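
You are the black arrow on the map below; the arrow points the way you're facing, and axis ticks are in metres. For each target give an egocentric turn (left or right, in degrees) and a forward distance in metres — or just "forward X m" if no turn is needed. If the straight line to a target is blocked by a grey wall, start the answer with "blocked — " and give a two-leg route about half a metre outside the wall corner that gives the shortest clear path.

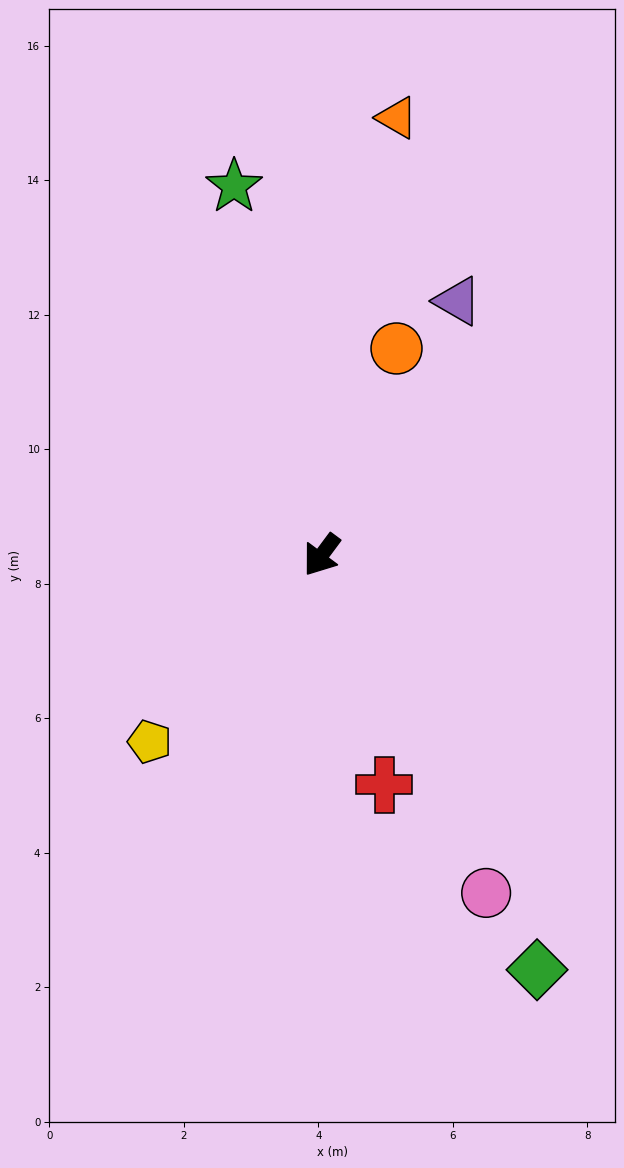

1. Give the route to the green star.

turn right 130°, forward 5.6 m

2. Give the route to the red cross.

turn left 52°, forward 3.5 m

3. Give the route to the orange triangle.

turn right 153°, forward 6.6 m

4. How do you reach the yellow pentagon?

turn right 6°, forward 3.8 m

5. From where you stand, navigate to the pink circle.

turn left 63°, forward 5.6 m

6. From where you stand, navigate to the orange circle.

turn right 163°, forward 3.3 m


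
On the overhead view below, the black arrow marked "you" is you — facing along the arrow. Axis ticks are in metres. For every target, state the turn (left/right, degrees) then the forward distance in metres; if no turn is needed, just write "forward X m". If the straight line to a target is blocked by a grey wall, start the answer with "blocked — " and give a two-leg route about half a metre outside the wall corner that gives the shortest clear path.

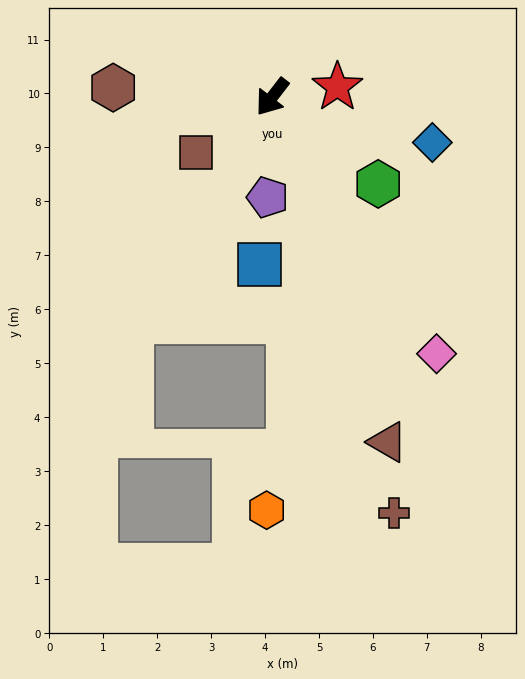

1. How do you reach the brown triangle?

turn left 56°, forward 6.7 m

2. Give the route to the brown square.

turn right 16°, forward 1.7 m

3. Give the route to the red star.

turn left 136°, forward 1.2 m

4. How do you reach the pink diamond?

turn left 70°, forward 5.7 m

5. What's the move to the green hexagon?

turn left 88°, forward 2.5 m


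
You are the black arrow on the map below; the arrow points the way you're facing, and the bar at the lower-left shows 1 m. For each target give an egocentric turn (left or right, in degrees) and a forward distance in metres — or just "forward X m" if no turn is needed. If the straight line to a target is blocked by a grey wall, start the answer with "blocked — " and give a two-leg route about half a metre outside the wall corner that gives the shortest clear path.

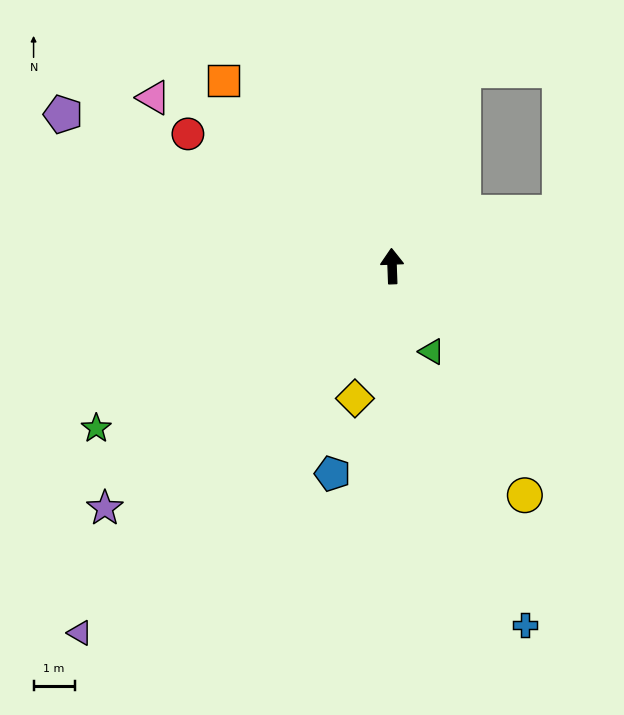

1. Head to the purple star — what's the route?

turn left 128°, forward 9.1 m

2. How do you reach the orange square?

turn left 40°, forward 6.1 m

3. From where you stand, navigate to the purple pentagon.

turn left 63°, forward 8.8 m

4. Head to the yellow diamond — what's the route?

turn left 162°, forward 3.3 m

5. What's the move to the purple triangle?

turn left 137°, forward 11.7 m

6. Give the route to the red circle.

turn left 55°, forward 5.9 m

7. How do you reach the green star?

turn left 117°, forward 8.2 m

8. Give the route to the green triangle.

turn right 157°, forward 2.3 m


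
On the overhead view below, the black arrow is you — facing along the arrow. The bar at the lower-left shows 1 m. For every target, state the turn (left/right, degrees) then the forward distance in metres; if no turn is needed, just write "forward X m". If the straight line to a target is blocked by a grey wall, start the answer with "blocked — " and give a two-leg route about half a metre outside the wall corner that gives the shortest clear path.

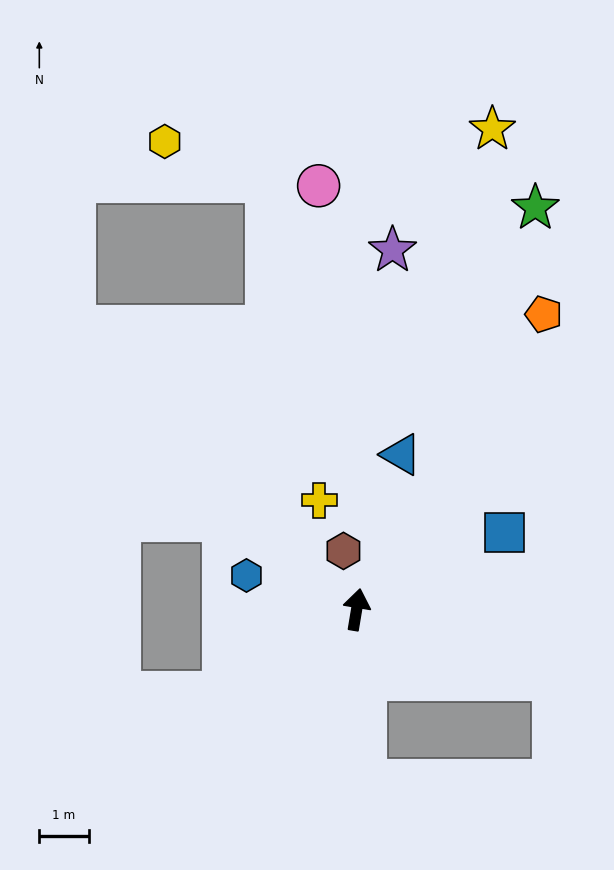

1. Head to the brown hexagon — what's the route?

turn left 22°, forward 1.2 m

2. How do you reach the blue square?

turn right 53°, forward 3.4 m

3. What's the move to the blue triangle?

turn right 7°, forward 3.3 m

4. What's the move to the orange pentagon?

turn right 23°, forward 7.1 m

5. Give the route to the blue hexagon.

turn left 82°, forward 2.3 m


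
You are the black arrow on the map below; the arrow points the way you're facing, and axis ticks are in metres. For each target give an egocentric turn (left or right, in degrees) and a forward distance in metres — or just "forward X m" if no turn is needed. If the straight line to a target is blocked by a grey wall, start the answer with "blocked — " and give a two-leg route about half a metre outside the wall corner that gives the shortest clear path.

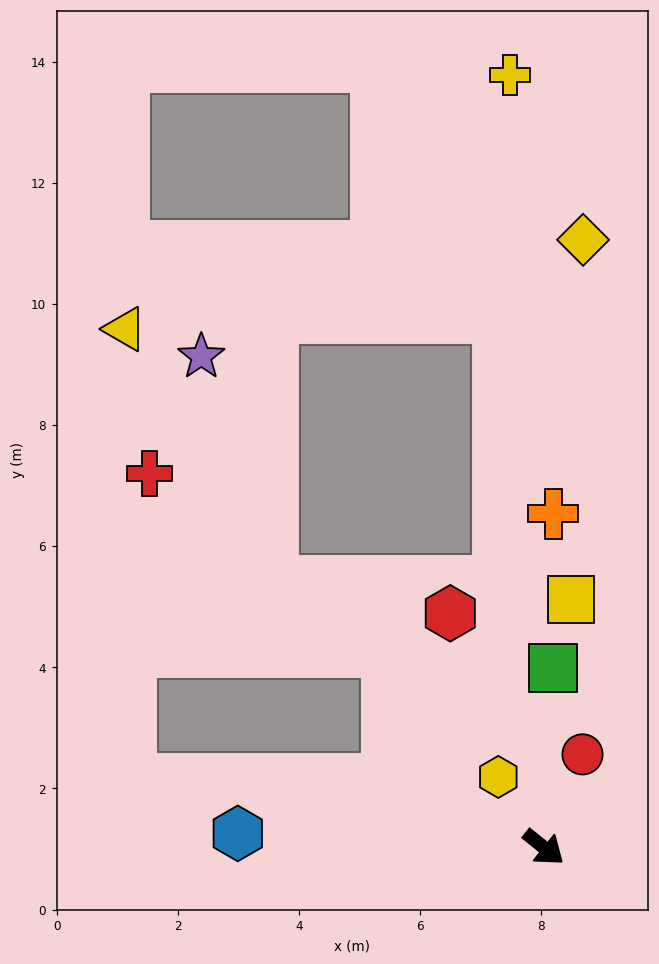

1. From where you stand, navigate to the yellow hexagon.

turn left 162°, forward 1.4 m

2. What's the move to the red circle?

turn left 106°, forward 1.7 m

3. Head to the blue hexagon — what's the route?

turn right 144°, forward 5.1 m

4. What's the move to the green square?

turn left 126°, forward 3.0 m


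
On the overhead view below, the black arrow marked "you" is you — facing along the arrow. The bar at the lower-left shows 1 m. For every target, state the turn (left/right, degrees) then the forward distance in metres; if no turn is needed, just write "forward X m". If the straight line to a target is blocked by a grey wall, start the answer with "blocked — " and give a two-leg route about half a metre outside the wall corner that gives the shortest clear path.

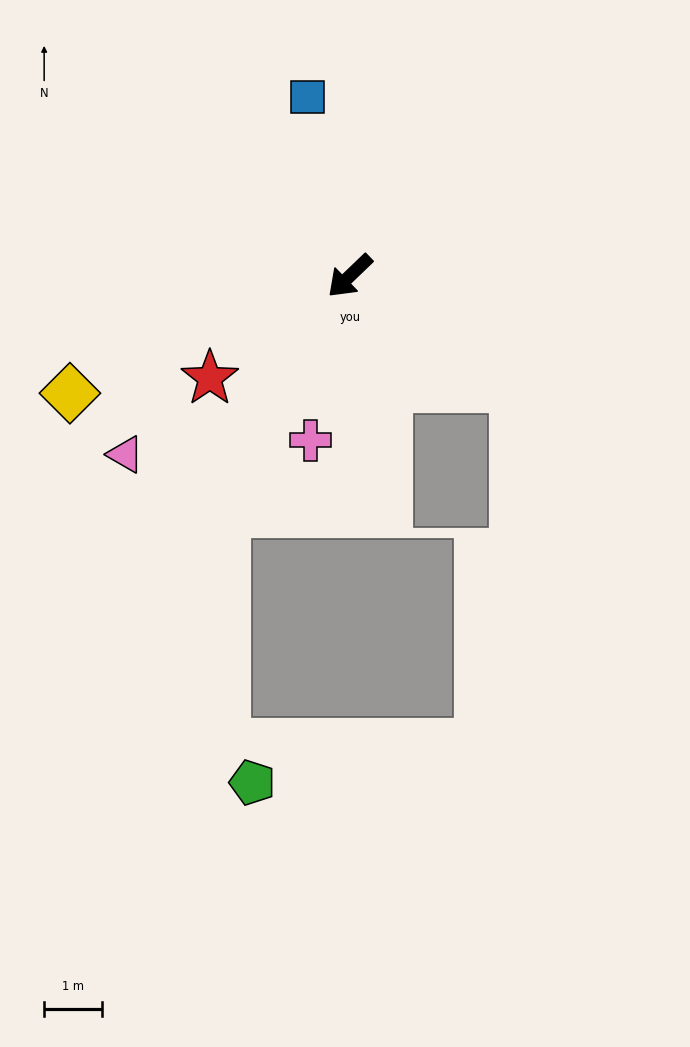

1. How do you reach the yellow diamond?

turn right 21°, forward 5.2 m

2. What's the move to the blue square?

turn right 121°, forward 3.2 m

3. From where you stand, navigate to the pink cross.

turn left 33°, forward 2.9 m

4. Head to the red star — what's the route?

turn right 8°, forward 3.0 m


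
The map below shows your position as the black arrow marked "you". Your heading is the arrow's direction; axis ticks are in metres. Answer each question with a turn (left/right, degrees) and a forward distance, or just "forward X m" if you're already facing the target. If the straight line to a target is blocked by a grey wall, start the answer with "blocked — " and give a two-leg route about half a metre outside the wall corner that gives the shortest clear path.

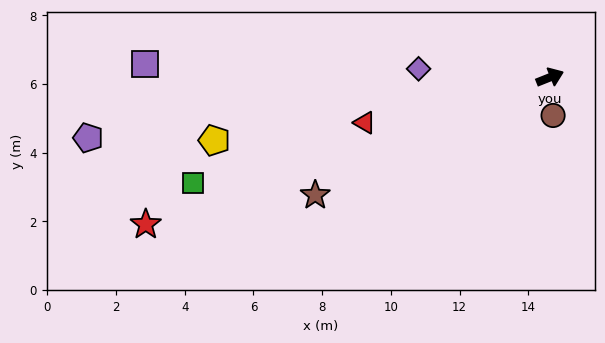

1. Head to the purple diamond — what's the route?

turn left 155°, forward 3.8 m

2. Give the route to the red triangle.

turn left 172°, forward 5.6 m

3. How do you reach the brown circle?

turn right 107°, forward 1.1 m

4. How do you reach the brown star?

turn right 175°, forward 7.6 m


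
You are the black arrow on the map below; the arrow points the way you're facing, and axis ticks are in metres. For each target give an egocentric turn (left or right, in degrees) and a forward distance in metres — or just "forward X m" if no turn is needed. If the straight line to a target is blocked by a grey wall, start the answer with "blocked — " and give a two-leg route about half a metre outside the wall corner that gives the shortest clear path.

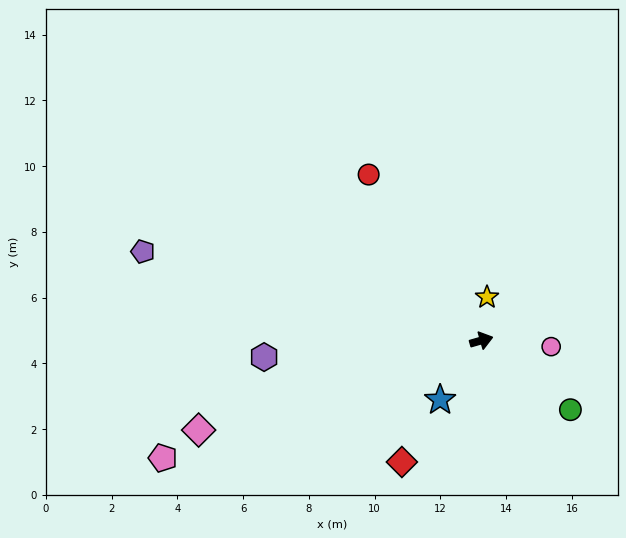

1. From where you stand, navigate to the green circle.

turn right 54°, forward 3.4 m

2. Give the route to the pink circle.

turn right 21°, forward 2.1 m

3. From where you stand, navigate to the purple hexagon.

turn left 168°, forward 6.6 m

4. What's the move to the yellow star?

turn left 67°, forward 1.3 m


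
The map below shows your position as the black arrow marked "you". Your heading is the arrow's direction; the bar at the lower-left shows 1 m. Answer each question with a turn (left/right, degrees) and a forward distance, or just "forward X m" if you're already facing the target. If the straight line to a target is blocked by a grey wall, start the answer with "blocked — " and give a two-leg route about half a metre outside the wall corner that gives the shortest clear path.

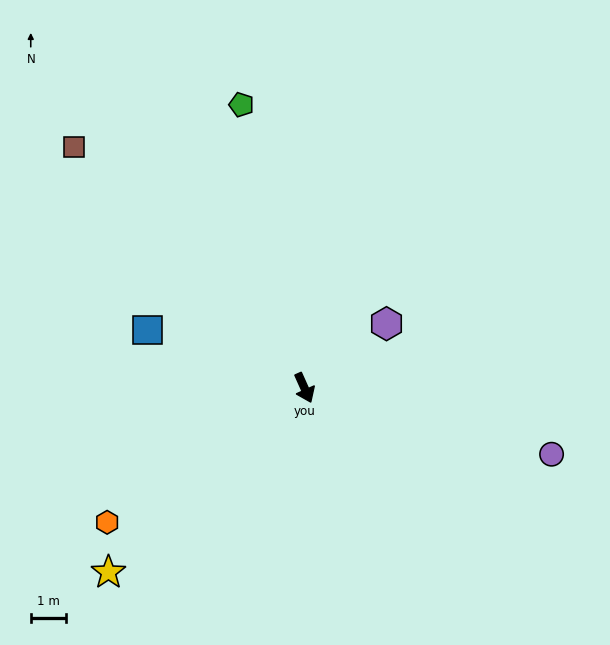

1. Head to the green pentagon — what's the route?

turn left 168°, forward 8.2 m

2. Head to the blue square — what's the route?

turn right 134°, forward 4.7 m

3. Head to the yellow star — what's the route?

turn right 71°, forward 7.6 m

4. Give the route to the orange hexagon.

turn right 80°, forward 6.7 m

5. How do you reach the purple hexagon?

turn left 104°, forward 2.9 m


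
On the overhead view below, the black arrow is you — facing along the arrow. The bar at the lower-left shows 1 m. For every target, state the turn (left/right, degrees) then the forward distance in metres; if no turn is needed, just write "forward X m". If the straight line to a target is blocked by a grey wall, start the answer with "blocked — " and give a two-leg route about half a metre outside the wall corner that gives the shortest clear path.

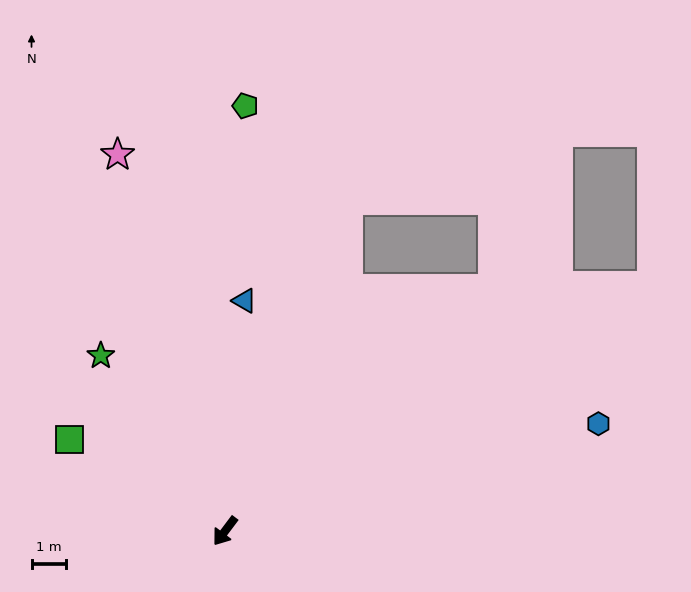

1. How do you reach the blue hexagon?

turn left 143°, forward 11.1 m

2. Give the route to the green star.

turn right 108°, forward 6.2 m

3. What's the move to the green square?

turn right 84°, forward 5.2 m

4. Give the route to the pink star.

turn right 127°, forward 11.2 m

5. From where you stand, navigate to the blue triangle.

turn right 148°, forward 6.6 m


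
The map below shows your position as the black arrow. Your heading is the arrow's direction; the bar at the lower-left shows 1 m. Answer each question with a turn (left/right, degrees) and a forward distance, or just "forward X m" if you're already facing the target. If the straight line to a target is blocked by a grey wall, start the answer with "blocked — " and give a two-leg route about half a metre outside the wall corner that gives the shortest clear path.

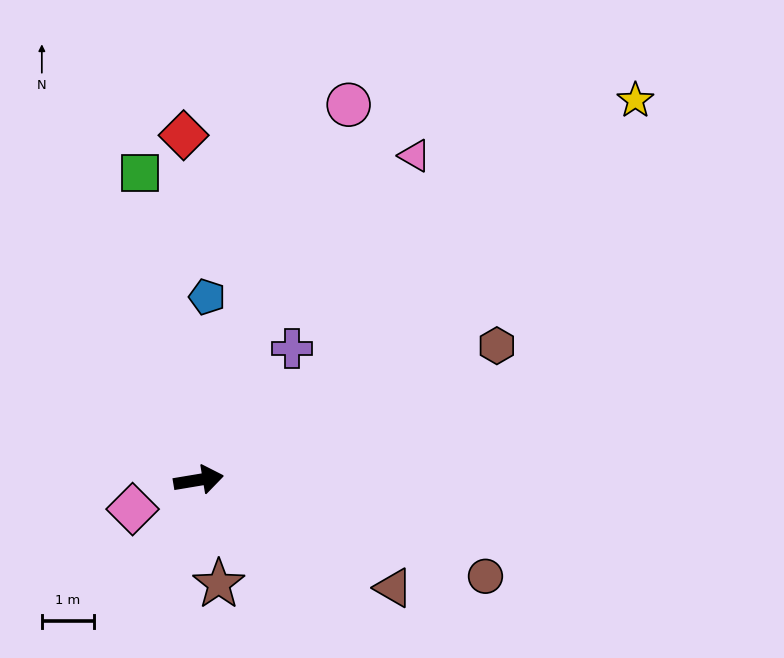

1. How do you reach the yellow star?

turn left 32°, forward 11.0 m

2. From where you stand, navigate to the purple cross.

turn left 45°, forward 3.1 m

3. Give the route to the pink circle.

turn left 59°, forward 7.7 m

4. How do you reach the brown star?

turn right 88°, forward 2.0 m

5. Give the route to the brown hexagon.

turn left 15°, forward 6.2 m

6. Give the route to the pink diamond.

turn right 166°, forward 1.4 m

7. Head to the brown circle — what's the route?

turn right 28°, forward 5.8 m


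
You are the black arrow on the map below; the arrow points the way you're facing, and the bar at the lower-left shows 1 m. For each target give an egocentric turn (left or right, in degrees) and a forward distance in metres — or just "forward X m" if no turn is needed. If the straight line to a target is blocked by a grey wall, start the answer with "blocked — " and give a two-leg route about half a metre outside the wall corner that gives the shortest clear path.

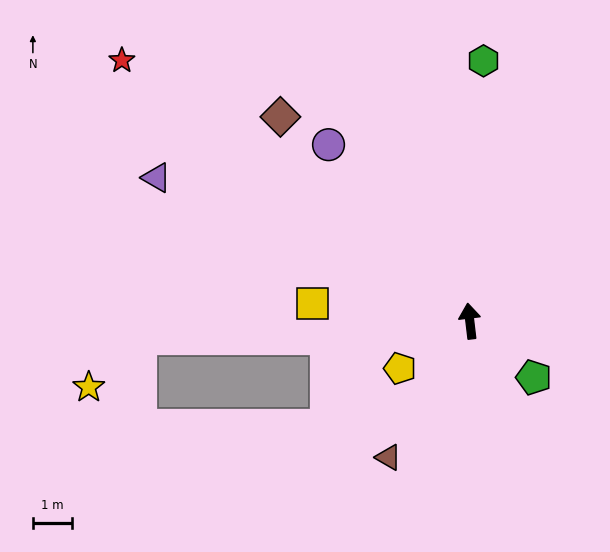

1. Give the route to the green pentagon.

turn right 138°, forward 2.2 m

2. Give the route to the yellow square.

turn left 77°, forward 4.0 m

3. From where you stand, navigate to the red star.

turn left 46°, forward 11.1 m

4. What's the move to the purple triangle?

turn left 59°, forward 8.8 m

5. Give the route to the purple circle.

turn left 32°, forward 5.8 m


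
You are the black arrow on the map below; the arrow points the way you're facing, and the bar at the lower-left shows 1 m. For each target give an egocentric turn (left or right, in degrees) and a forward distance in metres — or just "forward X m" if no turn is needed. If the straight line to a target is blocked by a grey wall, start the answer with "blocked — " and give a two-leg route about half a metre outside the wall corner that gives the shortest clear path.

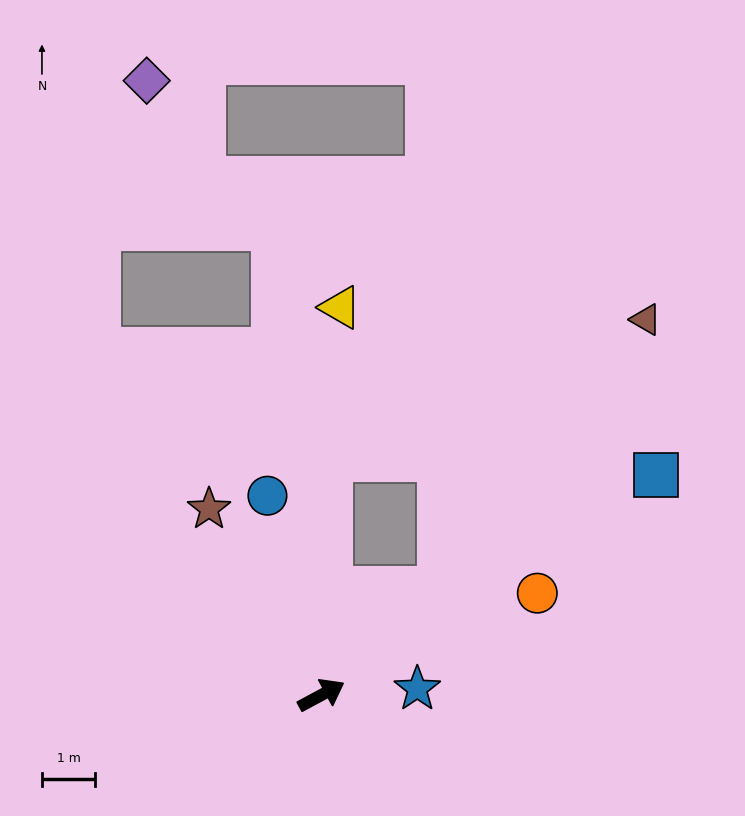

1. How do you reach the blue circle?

turn left 77°, forward 3.9 m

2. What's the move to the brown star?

turn left 93°, forward 4.1 m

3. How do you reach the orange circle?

turn right 3°, forward 4.5 m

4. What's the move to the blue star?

turn right 25°, forward 1.8 m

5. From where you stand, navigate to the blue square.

turn left 5°, forward 7.5 m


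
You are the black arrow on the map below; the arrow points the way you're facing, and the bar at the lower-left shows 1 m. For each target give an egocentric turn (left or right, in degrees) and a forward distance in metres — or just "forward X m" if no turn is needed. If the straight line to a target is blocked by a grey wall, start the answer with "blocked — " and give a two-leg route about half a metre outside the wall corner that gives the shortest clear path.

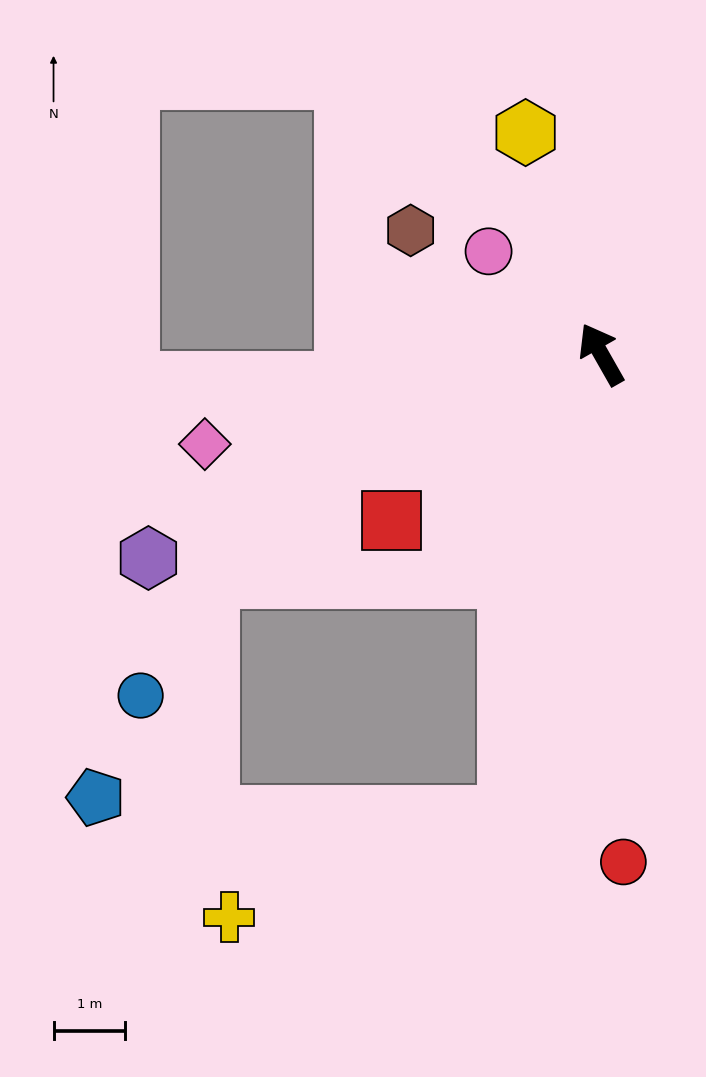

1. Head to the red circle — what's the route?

turn left 153°, forward 7.1 m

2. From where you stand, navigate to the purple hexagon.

turn left 85°, forward 6.9 m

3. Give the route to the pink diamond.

turn left 73°, forward 5.7 m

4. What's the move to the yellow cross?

blocked — turn left 139°, forward 6.6 m, then turn right 59°, forward 4.1 m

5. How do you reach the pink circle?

turn left 18°, forward 2.1 m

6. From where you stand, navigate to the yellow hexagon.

turn right 11°, forward 3.3 m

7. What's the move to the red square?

turn left 99°, forward 3.7 m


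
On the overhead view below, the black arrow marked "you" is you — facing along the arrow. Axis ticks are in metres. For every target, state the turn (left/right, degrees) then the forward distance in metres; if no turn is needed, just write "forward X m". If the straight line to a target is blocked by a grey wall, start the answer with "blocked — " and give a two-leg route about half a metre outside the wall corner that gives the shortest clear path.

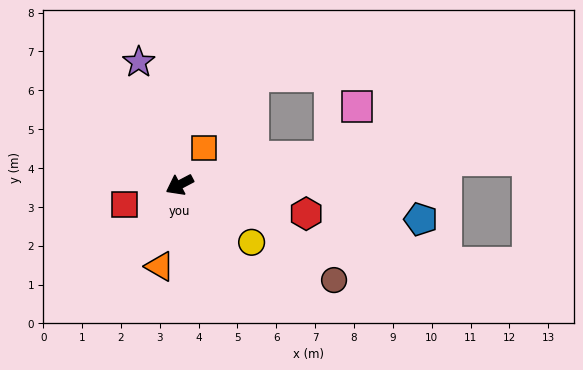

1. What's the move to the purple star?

turn right 99°, forward 3.3 m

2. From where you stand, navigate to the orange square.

turn right 152°, forward 1.1 m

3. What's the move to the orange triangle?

turn left 49°, forward 2.2 m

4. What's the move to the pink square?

blocked — turn left 162°, forward 4.0 m, then turn left 53°, forward 1.5 m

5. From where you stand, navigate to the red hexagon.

turn left 139°, forward 3.3 m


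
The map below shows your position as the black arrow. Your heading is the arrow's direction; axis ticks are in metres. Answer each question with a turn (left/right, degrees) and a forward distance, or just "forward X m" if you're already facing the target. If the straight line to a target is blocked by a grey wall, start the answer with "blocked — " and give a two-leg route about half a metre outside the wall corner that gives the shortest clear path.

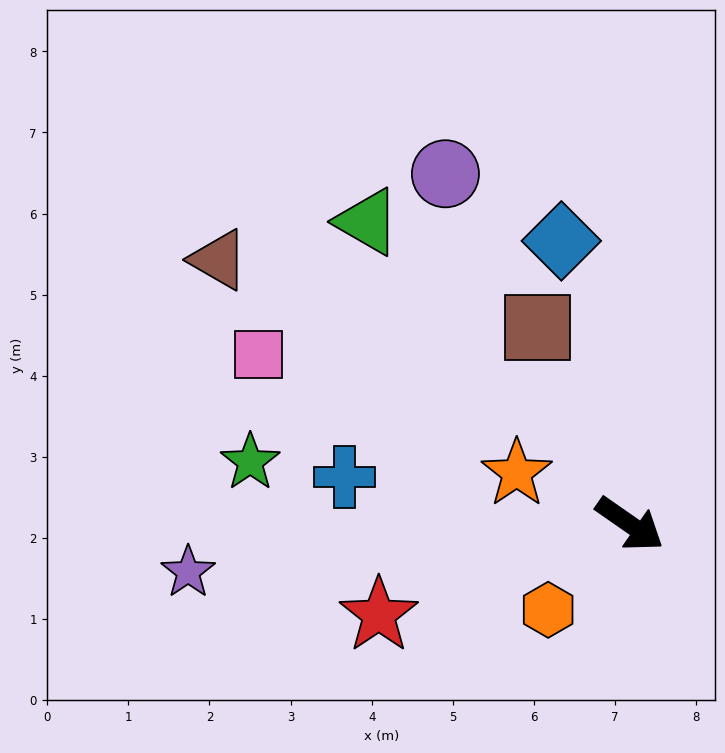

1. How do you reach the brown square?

turn left 150°, forward 2.7 m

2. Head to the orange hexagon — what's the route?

turn right 99°, forward 1.5 m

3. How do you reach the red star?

turn right 125°, forward 3.3 m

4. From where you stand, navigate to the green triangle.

turn left 166°, forward 4.9 m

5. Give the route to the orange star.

turn right 169°, forward 1.5 m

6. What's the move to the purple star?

turn right 139°, forward 5.5 m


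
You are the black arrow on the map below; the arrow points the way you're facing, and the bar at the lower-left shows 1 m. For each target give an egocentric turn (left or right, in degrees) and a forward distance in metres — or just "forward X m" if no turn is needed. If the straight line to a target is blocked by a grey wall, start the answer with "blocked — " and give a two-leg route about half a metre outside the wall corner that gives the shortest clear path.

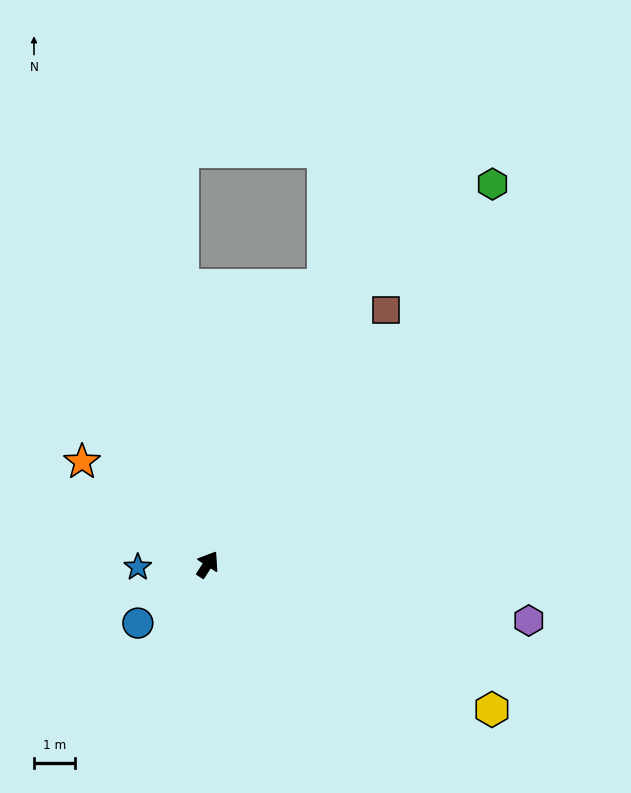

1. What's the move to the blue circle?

turn left 163°, forward 2.2 m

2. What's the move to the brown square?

turn right 2°, forward 7.6 m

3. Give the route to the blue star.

turn left 125°, forward 1.7 m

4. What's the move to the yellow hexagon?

turn right 84°, forward 7.8 m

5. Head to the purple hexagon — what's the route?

turn right 67°, forward 8.0 m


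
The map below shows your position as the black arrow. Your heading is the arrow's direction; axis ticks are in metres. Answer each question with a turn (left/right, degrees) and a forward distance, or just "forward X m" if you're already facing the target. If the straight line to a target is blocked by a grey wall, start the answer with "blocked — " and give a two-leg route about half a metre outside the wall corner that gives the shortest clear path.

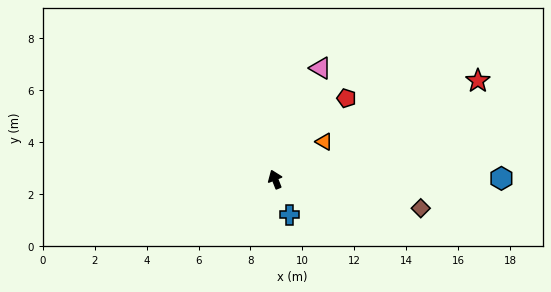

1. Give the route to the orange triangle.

turn right 74°, forward 2.4 m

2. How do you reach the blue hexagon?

turn right 111°, forward 8.7 m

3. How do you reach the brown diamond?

turn right 123°, forward 5.7 m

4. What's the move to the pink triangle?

turn right 44°, forward 4.6 m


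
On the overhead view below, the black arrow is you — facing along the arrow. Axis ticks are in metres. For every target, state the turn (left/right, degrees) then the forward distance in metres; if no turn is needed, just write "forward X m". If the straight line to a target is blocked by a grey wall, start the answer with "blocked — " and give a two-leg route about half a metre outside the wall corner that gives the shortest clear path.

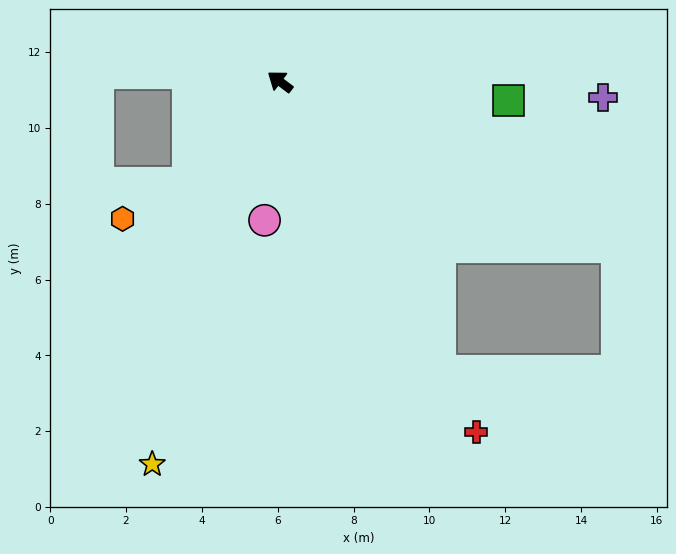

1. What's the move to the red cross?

turn left 156°, forward 10.6 m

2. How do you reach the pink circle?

turn left 121°, forward 3.7 m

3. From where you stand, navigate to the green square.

turn right 148°, forward 6.1 m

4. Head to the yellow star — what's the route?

turn left 109°, forward 10.6 m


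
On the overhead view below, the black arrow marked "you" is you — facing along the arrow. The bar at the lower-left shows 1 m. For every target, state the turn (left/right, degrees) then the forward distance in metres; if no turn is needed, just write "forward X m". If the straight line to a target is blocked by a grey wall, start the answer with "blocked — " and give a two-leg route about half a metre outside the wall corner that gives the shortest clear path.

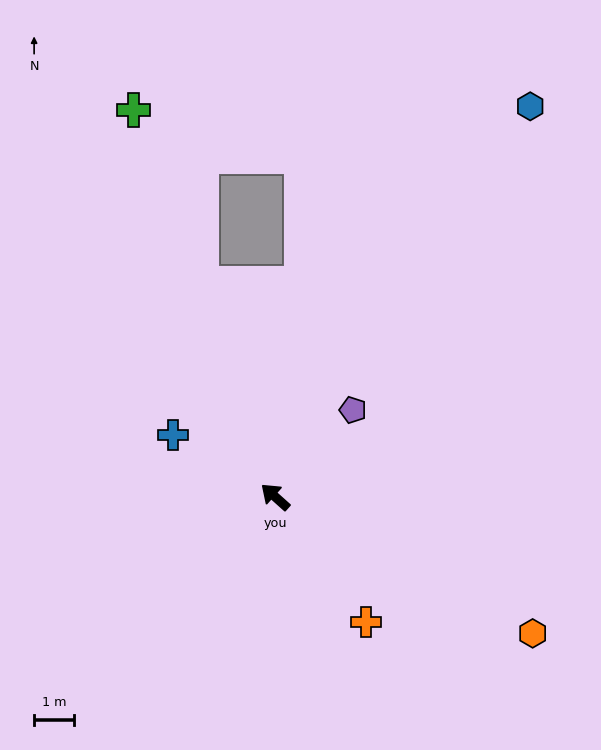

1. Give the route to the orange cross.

turn left 168°, forward 3.9 m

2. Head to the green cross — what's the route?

turn right 28°, forward 10.3 m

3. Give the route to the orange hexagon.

turn right 166°, forward 7.3 m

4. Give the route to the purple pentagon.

turn right 90°, forward 2.9 m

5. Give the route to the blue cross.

turn left 11°, forward 3.0 m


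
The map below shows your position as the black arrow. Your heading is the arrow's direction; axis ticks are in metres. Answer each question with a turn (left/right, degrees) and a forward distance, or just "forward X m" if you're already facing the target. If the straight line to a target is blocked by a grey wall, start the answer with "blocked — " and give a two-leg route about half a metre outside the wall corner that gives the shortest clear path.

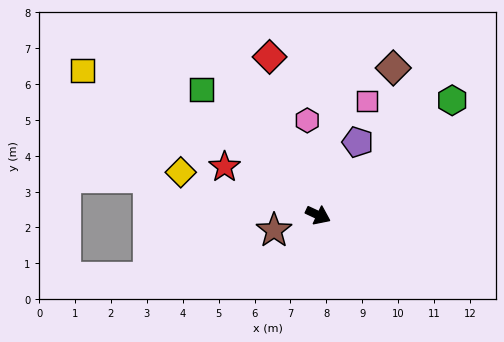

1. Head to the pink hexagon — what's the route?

turn left 122°, forward 2.7 m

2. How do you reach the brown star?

turn right 136°, forward 1.3 m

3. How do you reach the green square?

turn left 158°, forward 4.8 m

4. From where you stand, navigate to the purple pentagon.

turn left 87°, forward 2.3 m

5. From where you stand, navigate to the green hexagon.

turn left 66°, forward 4.9 m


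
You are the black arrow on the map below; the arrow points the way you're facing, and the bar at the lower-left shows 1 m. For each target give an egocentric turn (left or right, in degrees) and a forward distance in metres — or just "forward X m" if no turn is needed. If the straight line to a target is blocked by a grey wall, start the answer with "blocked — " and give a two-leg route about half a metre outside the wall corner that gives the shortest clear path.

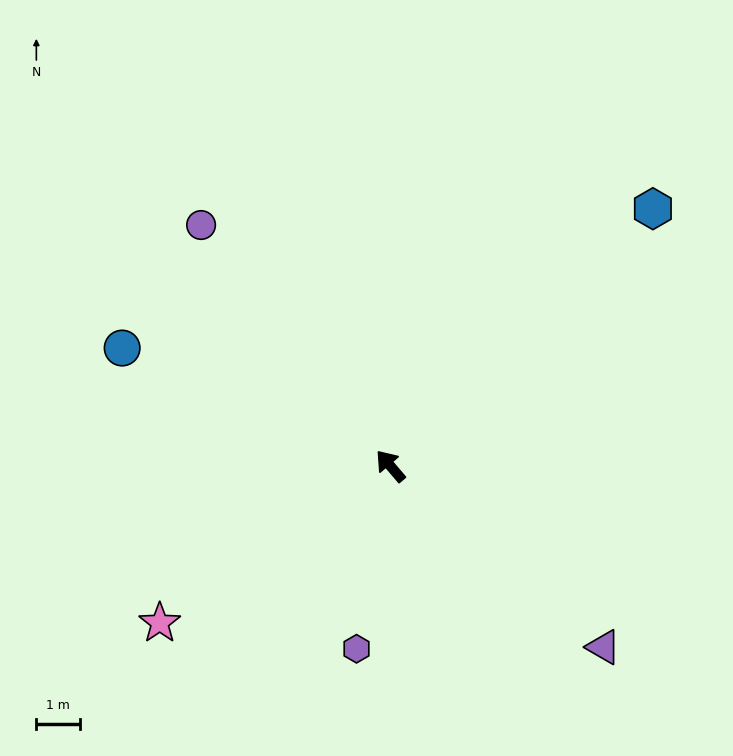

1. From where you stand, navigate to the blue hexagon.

turn right 86°, forward 8.4 m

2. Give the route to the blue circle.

turn left 26°, forward 6.7 m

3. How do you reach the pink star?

turn left 84°, forward 6.3 m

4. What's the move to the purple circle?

turn right 2°, forward 7.0 m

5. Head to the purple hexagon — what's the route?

turn left 129°, forward 4.2 m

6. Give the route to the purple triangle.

turn right 171°, forward 6.4 m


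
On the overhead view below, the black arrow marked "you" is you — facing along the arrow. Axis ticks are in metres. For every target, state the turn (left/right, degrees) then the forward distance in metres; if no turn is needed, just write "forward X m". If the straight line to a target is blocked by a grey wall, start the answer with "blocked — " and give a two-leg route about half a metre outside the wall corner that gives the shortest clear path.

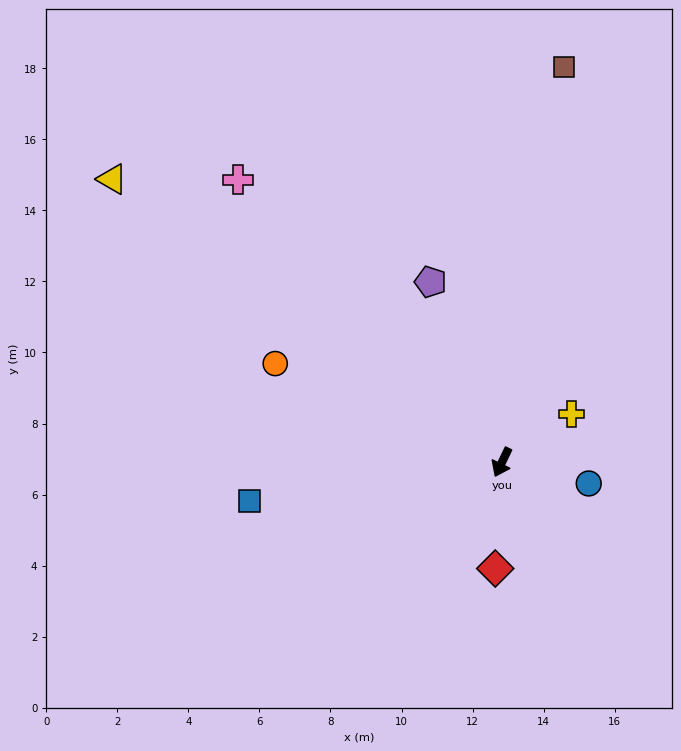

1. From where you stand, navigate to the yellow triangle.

turn right 100°, forward 13.6 m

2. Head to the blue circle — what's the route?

turn left 102°, forward 2.5 m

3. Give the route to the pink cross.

turn right 111°, forward 10.9 m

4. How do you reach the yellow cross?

turn left 150°, forward 2.4 m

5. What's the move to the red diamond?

turn left 22°, forward 3.0 m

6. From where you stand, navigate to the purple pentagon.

turn right 133°, forward 5.5 m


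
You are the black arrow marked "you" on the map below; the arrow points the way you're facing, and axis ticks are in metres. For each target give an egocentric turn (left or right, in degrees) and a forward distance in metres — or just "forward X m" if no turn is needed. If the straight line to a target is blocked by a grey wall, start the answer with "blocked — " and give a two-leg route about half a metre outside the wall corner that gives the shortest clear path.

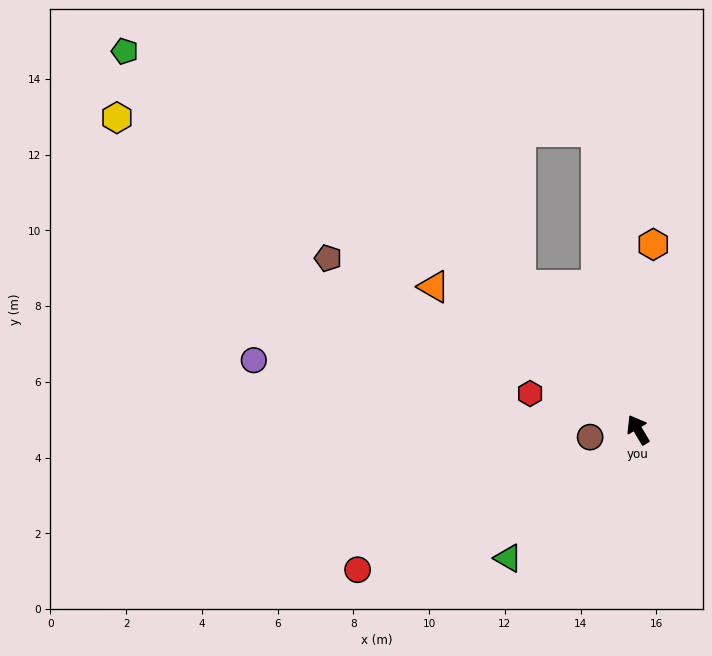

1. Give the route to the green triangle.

turn left 104°, forward 4.8 m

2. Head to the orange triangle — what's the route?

turn left 25°, forward 6.6 m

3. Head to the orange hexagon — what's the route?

turn right 35°, forward 4.9 m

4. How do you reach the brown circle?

turn left 68°, forward 1.3 m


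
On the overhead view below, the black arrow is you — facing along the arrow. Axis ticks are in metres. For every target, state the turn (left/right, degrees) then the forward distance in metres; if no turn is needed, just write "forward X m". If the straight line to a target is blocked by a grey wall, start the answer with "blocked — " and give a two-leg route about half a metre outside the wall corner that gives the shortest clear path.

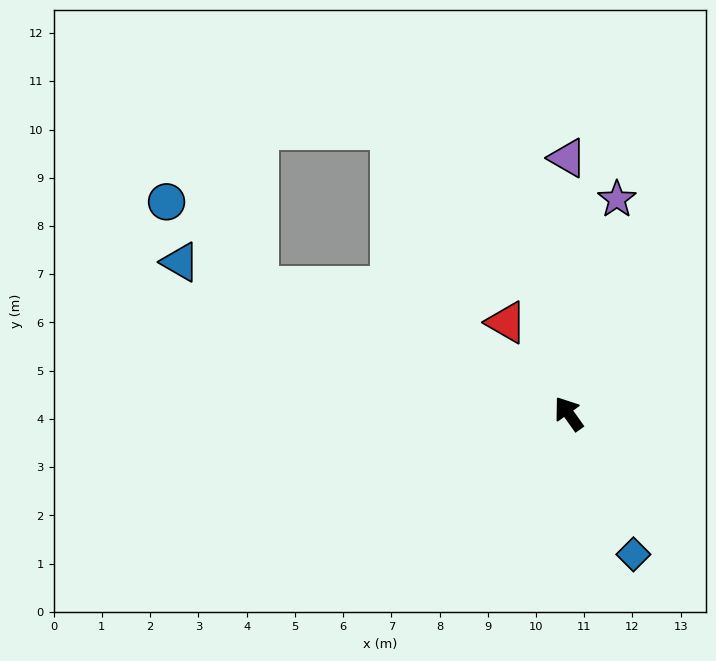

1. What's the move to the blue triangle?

turn left 33°, forward 8.6 m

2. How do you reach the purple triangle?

turn right 35°, forward 5.3 m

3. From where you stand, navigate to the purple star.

turn right 48°, forward 4.6 m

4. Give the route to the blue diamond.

turn left 169°, forward 3.2 m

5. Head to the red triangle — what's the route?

forward 2.3 m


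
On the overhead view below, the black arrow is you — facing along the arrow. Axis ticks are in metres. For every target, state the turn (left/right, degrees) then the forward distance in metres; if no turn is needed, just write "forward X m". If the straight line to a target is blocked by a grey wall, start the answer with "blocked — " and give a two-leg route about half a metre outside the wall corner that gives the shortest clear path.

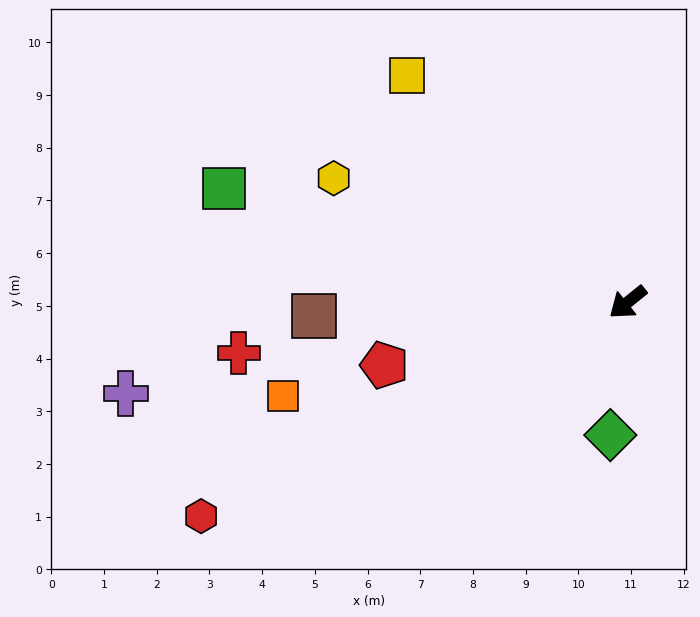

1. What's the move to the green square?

turn right 55°, forward 8.0 m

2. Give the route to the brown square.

turn right 36°, forward 5.9 m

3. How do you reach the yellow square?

turn right 85°, forward 6.0 m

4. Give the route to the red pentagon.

turn right 24°, forward 4.8 m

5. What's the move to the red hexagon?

turn right 12°, forward 9.1 m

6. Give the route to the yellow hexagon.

turn right 62°, forward 6.1 m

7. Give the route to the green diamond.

turn left 44°, forward 2.5 m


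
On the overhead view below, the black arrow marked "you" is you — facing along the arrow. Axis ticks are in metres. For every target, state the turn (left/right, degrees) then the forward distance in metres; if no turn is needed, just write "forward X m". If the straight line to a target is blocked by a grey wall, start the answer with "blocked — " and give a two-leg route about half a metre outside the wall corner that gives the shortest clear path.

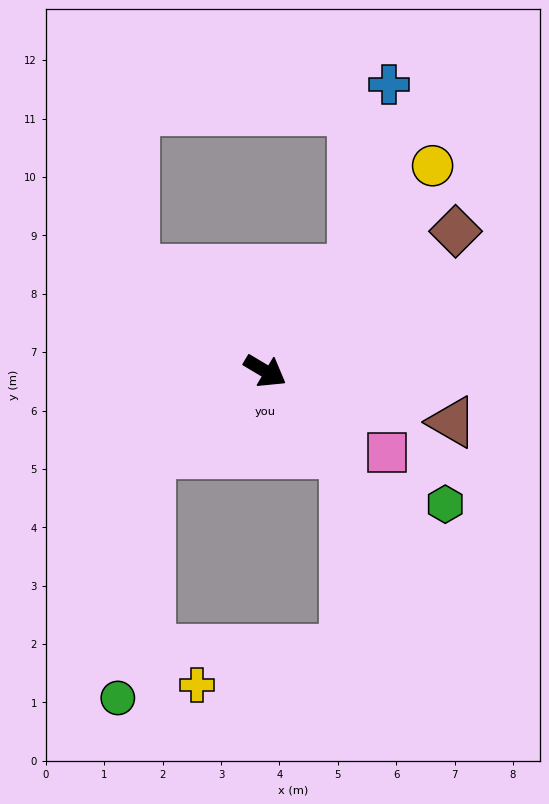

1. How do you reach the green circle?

blocked — turn right 113°, forward 2.4 m, then turn left 46°, forward 4.2 m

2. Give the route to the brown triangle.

turn left 16°, forward 3.3 m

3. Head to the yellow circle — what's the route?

turn left 82°, forward 4.5 m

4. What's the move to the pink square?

turn right 3°, forward 2.5 m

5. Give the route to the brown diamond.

turn left 67°, forward 4.0 m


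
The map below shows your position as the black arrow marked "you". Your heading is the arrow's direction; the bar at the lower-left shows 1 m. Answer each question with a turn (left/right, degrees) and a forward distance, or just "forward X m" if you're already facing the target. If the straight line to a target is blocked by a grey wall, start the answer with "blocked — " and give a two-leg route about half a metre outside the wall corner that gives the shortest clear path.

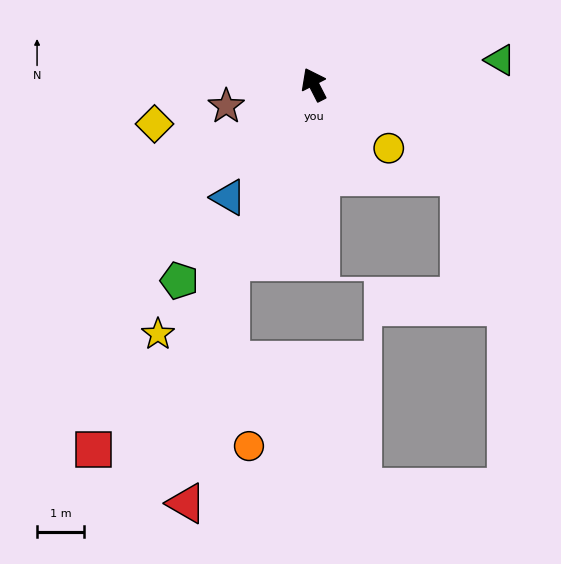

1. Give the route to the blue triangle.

turn left 116°, forward 3.0 m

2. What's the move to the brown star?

turn left 77°, forward 1.9 m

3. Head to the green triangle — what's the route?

turn right 110°, forward 4.0 m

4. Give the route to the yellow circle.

turn right 157°, forward 2.1 m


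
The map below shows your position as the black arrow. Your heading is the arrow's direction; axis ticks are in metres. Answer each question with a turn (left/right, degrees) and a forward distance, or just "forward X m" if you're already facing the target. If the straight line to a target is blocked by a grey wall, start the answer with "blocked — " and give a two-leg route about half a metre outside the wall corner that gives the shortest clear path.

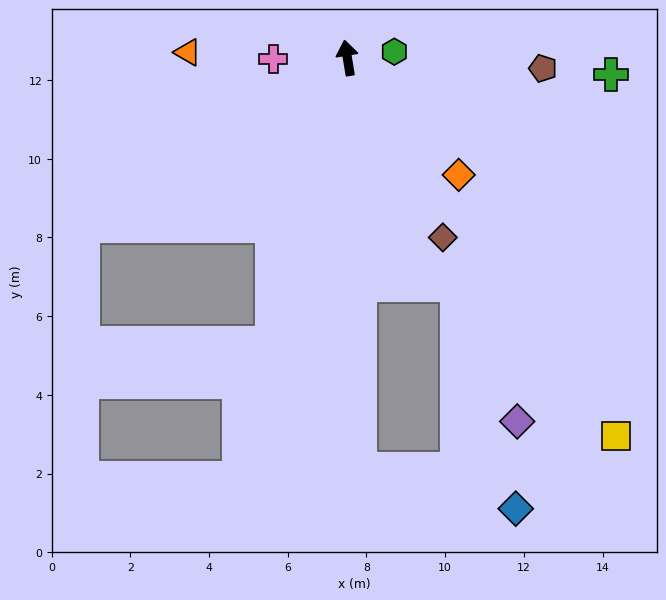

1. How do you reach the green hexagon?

turn right 92°, forward 1.2 m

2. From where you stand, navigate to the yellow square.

turn right 154°, forward 11.8 m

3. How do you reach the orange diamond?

turn right 146°, forward 4.1 m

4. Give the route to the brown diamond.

turn right 161°, forward 5.2 m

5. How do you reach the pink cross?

turn left 82°, forward 1.9 m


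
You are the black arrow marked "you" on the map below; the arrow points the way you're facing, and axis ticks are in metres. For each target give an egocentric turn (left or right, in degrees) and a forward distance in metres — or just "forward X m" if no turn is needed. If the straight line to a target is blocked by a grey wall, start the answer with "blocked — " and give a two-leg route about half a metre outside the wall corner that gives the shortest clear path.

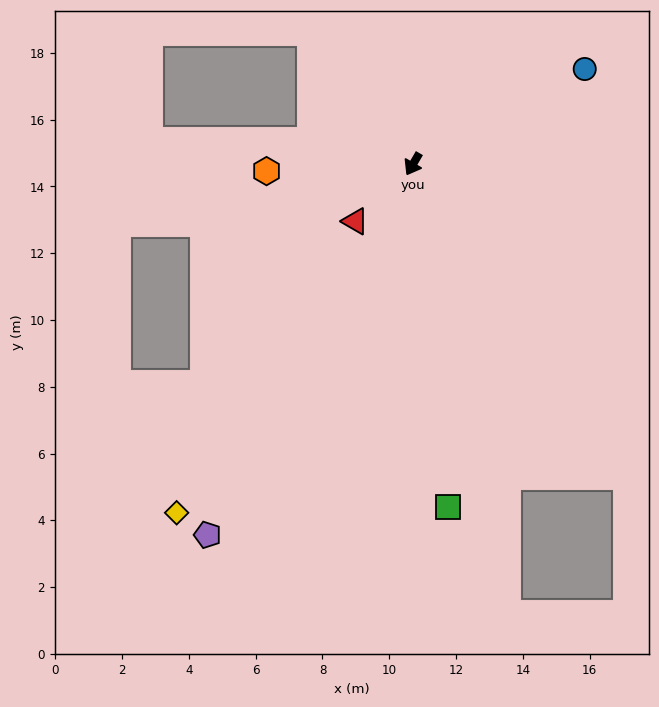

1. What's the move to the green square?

turn left 36°, forward 10.3 m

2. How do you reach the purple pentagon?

forward 12.7 m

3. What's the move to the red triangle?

turn right 15°, forward 2.4 m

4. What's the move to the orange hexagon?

turn right 57°, forward 4.4 m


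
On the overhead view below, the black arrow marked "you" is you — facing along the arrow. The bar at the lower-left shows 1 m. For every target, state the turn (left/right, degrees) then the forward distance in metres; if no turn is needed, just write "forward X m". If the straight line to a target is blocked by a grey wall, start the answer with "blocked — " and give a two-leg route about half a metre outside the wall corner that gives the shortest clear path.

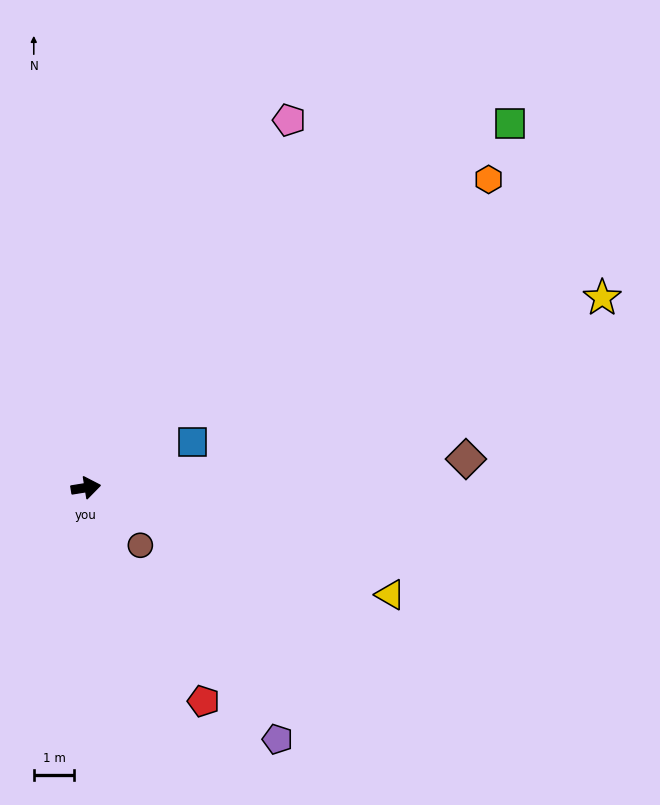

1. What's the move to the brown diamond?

turn right 5°, forward 9.4 m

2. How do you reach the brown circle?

turn right 56°, forward 2.0 m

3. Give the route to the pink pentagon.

turn left 52°, forward 10.4 m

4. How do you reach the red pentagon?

turn right 70°, forward 6.0 m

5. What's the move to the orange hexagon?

turn left 28°, forward 12.5 m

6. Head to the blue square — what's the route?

turn left 14°, forward 2.9 m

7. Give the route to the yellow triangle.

turn right 29°, forward 8.0 m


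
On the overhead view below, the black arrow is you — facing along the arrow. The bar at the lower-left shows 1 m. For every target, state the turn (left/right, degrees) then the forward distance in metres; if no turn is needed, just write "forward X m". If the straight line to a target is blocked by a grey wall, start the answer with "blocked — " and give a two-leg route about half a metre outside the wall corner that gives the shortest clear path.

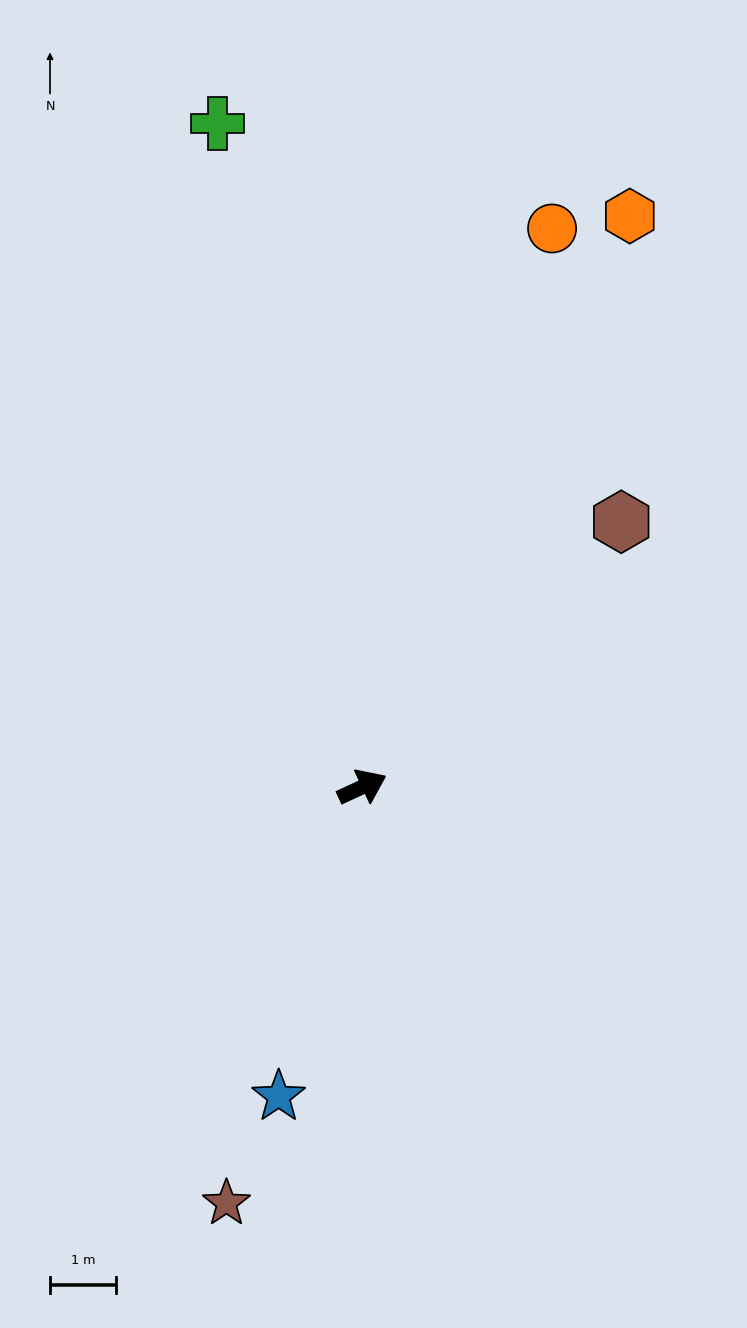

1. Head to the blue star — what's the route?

turn right 130°, forward 4.8 m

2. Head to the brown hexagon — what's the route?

turn left 21°, forward 5.6 m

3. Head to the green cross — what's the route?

turn left 77°, forward 10.2 m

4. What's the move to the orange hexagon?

turn left 40°, forward 9.5 m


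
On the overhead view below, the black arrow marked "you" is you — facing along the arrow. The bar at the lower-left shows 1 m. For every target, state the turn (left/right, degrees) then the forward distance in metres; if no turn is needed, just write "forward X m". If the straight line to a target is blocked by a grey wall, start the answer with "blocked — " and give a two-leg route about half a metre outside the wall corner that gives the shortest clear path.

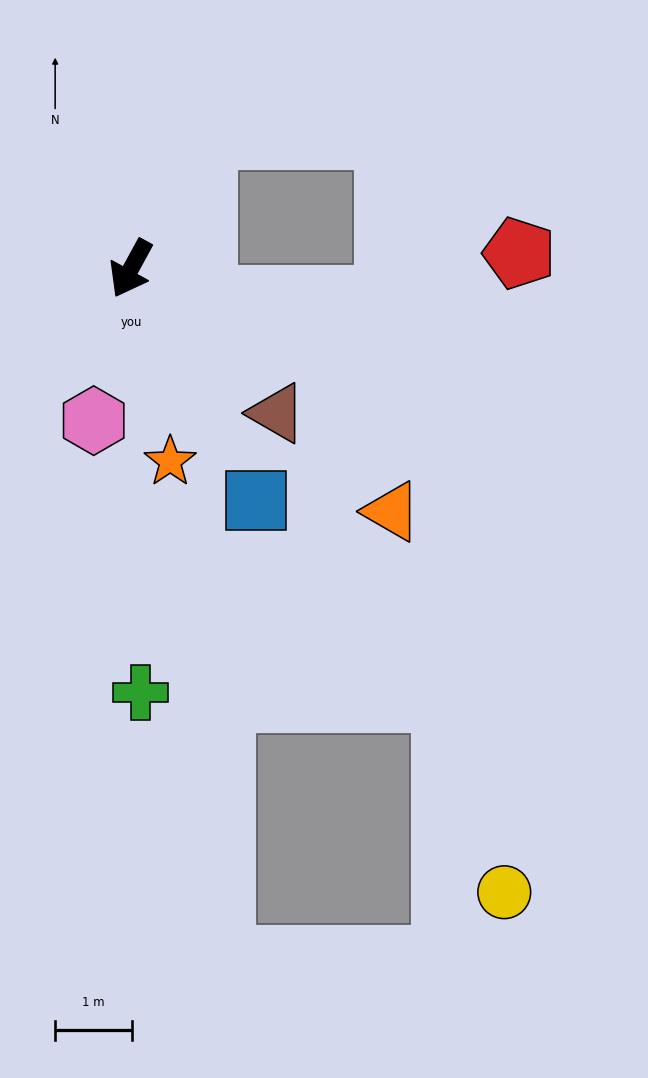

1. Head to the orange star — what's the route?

turn left 40°, forward 2.6 m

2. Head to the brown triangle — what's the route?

turn left 74°, forward 2.7 m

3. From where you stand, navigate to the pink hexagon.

turn left 15°, forward 2.0 m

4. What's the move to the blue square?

turn left 57°, forward 3.4 m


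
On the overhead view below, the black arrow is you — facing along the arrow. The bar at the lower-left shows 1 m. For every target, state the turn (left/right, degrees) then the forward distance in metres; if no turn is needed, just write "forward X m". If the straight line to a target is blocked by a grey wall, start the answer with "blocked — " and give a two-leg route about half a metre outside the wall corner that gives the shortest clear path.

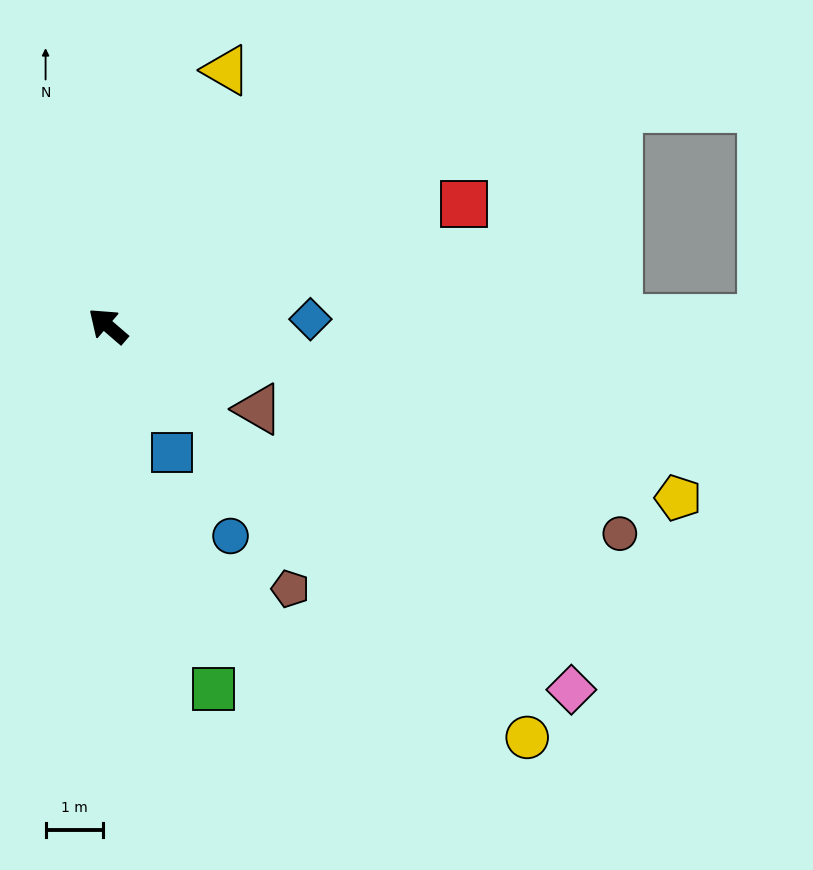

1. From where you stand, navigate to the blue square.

turn left 158°, forward 2.5 m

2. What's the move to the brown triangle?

turn right 168°, forward 3.0 m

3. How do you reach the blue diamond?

turn right 137°, forward 3.5 m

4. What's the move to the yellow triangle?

turn right 74°, forward 4.9 m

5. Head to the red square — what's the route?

turn right 120°, forward 6.5 m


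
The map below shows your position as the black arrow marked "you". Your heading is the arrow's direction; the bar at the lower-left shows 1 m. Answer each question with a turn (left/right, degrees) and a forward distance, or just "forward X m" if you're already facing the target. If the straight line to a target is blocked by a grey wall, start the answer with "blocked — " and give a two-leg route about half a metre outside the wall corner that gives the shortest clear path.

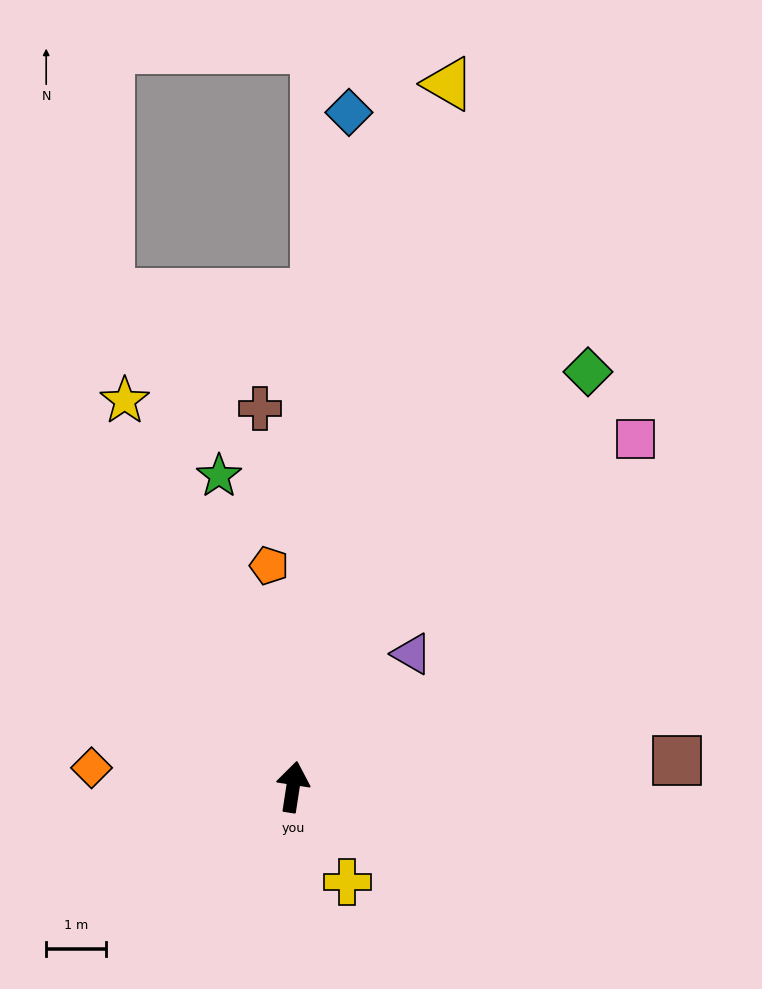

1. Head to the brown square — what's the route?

turn right 77°, forward 6.4 m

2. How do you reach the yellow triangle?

turn right 4°, forward 12.0 m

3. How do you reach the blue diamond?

turn left 4°, forward 11.2 m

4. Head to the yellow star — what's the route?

turn left 32°, forward 7.0 m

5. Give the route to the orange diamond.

turn left 93°, forward 3.4 m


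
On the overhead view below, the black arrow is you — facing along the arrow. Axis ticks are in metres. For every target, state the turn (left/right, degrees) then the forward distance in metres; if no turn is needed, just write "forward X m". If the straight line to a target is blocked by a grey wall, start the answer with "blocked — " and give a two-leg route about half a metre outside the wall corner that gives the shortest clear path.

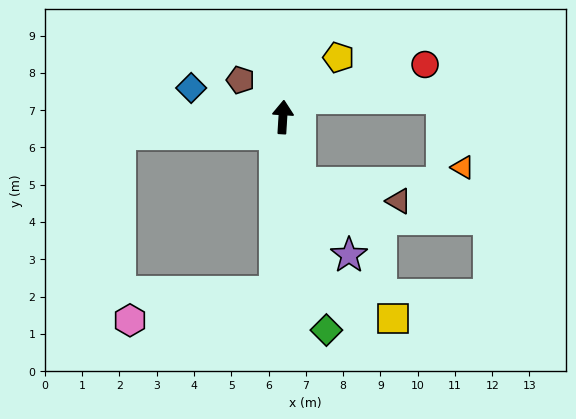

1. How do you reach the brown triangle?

blocked — turn right 161°, forward 1.8 m, then turn left 64°, forward 2.7 m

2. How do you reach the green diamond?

turn right 165°, forward 5.8 m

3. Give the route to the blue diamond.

turn left 76°, forward 2.6 m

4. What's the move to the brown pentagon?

turn left 52°, forward 1.5 m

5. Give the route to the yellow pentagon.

turn right 40°, forward 2.2 m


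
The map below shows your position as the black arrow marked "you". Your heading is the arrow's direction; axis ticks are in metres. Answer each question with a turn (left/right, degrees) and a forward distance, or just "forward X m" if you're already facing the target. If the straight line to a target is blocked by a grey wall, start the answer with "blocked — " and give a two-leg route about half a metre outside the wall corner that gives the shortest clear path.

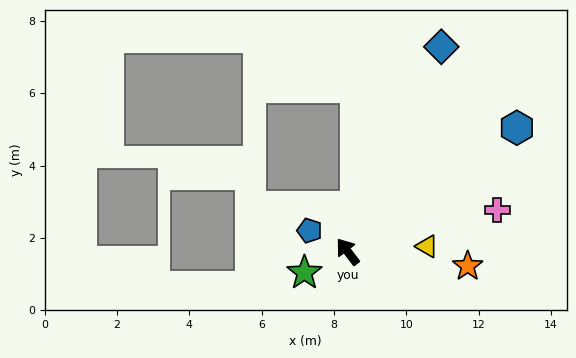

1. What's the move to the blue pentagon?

turn left 24°, forward 1.2 m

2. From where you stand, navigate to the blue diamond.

turn right 62°, forward 6.2 m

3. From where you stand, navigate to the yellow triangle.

turn right 124°, forward 2.2 m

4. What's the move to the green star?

turn left 79°, forward 1.3 m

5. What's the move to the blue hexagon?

turn right 91°, forward 5.8 m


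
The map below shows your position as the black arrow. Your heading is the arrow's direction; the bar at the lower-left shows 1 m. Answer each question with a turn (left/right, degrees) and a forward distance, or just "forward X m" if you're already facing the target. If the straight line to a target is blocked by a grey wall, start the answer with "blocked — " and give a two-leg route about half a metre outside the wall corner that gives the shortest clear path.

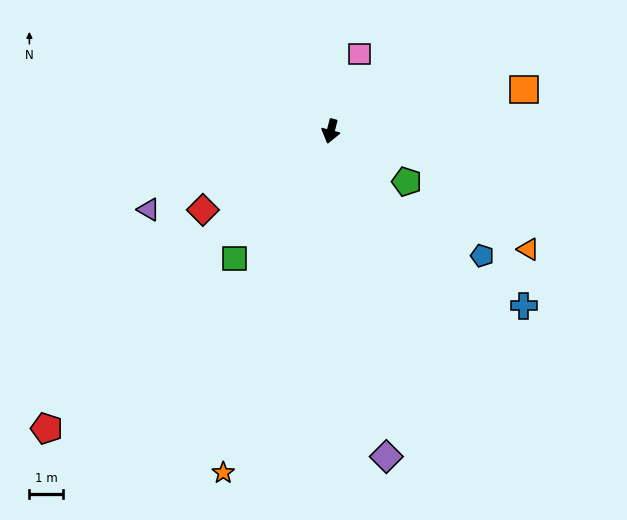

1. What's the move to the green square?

turn right 23°, forward 4.8 m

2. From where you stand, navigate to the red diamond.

turn right 44°, forward 4.5 m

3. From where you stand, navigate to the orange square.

turn left 117°, forward 5.9 m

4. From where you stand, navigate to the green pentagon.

turn left 71°, forward 2.7 m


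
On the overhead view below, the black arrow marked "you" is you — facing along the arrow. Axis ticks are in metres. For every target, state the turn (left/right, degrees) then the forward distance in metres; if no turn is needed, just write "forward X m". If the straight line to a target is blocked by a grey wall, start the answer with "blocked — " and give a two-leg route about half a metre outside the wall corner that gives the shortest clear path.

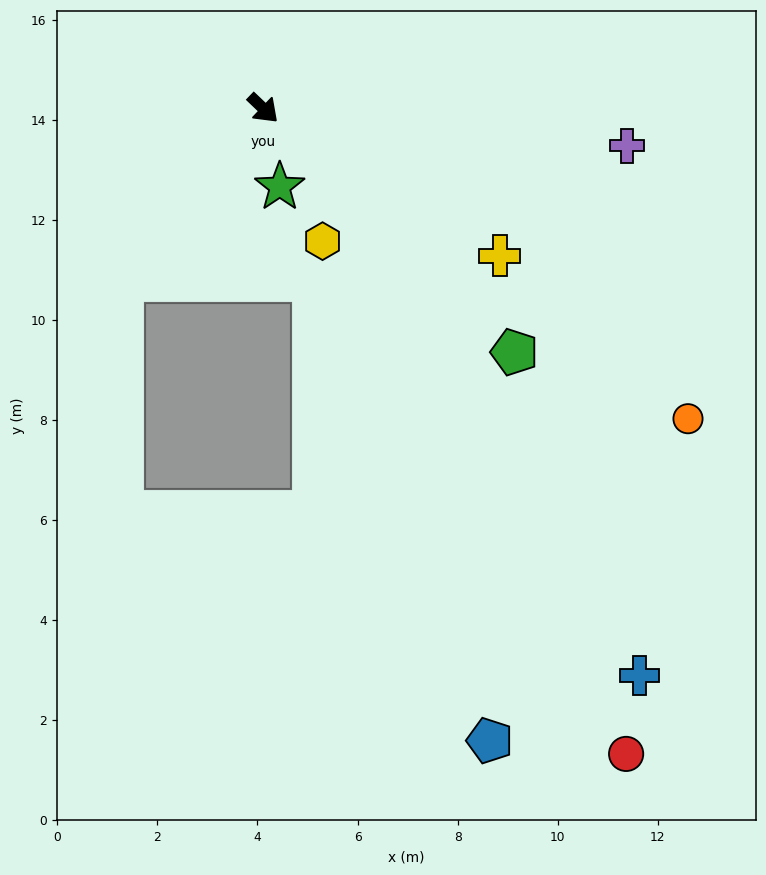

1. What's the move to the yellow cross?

turn left 12°, forward 5.6 m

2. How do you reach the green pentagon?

forward 7.0 m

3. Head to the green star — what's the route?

turn right 34°, forward 1.6 m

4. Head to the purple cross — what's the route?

turn left 38°, forward 7.3 m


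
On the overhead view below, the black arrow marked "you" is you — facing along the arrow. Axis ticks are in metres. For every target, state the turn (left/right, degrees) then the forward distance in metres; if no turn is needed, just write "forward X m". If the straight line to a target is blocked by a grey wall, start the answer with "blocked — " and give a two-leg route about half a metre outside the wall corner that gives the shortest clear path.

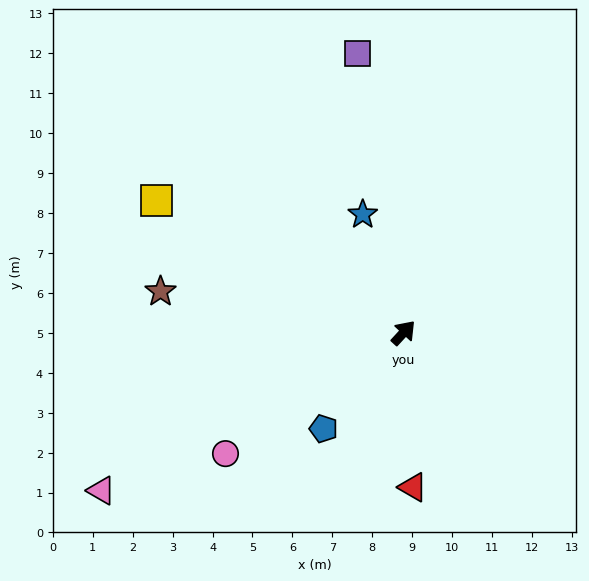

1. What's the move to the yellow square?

turn left 104°, forward 7.0 m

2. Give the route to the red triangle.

turn right 134°, forward 3.9 m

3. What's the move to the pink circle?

turn left 167°, forward 5.4 m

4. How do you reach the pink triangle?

turn left 160°, forward 8.5 m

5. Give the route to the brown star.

turn left 123°, forward 6.2 m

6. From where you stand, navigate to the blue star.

turn left 62°, forward 3.1 m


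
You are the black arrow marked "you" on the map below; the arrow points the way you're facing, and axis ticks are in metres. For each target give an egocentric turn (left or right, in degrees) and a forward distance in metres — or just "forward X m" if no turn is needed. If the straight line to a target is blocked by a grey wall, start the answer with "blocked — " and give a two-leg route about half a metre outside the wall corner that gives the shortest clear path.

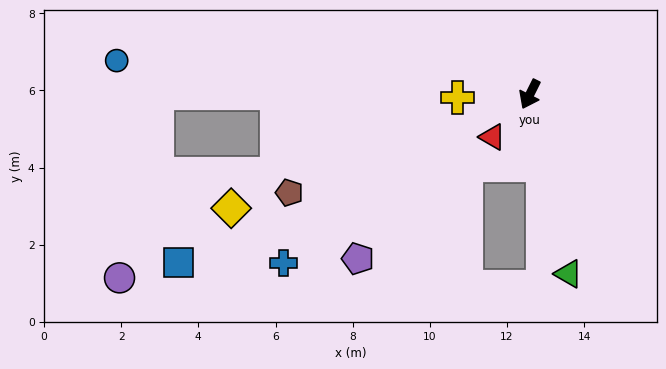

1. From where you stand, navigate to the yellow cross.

turn right 61°, forward 1.9 m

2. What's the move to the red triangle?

turn right 15°, forward 1.5 m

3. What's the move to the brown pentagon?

turn right 41°, forward 6.7 m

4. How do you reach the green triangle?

turn left 39°, forward 4.8 m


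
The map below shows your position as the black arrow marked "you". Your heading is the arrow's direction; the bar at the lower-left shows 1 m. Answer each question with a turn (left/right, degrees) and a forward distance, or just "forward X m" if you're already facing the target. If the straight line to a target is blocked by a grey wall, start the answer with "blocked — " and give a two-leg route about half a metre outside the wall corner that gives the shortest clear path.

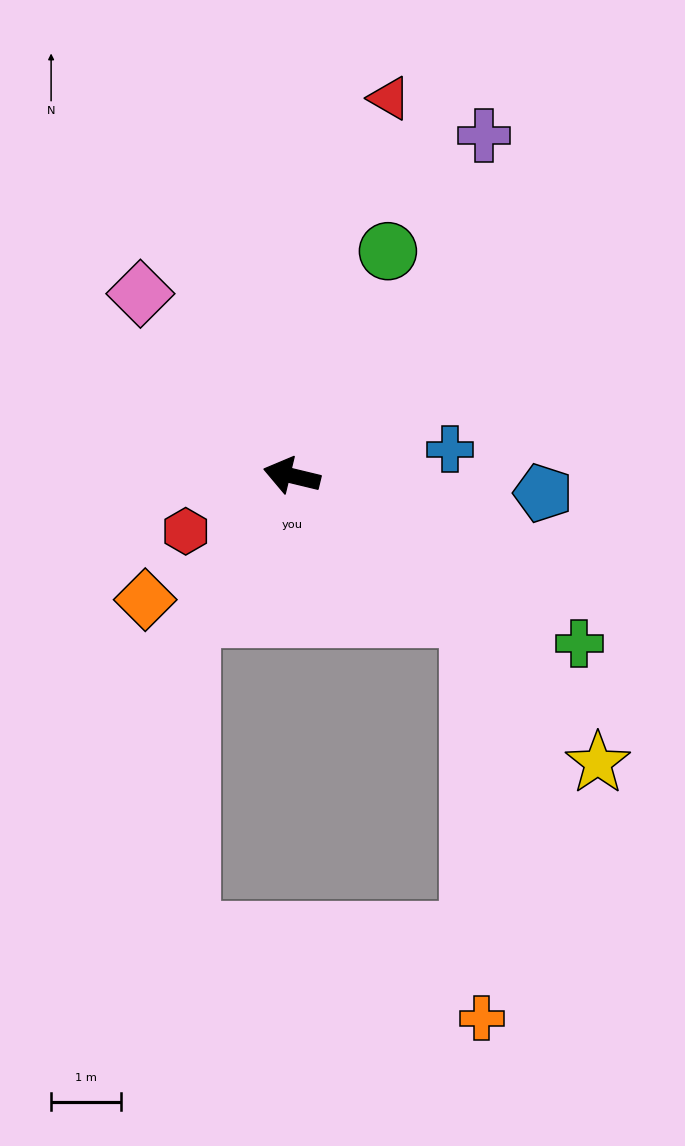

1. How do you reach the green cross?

turn left 163°, forward 4.8 m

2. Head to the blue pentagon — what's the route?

turn right 170°, forward 3.6 m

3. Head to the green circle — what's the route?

turn right 100°, forward 3.5 m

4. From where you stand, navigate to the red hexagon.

turn left 41°, forward 1.7 m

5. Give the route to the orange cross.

blocked — turn left 155°, forward 3.2 m, then turn right 50°, forward 5.7 m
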